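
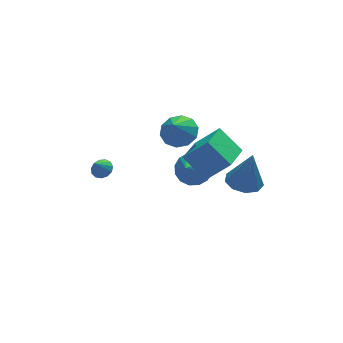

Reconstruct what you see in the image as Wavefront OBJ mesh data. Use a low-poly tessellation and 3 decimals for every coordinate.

v -3.39 0.863 1.458
v -2.902 0.958 1.776
v -3.89 0.537 2.322
v -3.075 1.242 1.783
v -3.348 1.405 1.687
v -3.634 1.397 1.519
v -3.843 1.219 1.331
v -3.908 0.929 1.183
v -3.809 0.617 1.123
v -3.576 0.384 1.169
v -3.285 0.303 1.307
v -3.027 0.4 1.493
v -2.884 0.644 1.668
v 3.477 -0.953 -0.132
v 4.098 -0.158 -0.181
v 3.843 -1.107 1.992
v 3.453 0.053 -0.055
v 2.819 -0.206 0.036
v 2.493 -0.815 0.048
v 2.628 -1.489 -0.024
v 3.16 -1.912 -0.146
v 3.841 -1.887 -0.262
v 4.351 -1.424 -0.316
v 4.453 -0.742 -0.284
v 0.739 1.052 3.02
v 1.397 0.302 2.946
v 0.201 0.468 4.16
v 1.651 0.746 3.294
v 1.557 1.306 3.537
v 1.151 1.77 3.582
v 0.587 1.959 3.413
v 0.082 1.802 3.094
v -0.172 1.359 2.746
v -0.078 0.798 2.503
v 0.328 0.335 2.458
v 0.891 0.146 2.627
v 0.001 -1.468 3.272
v 1.114 -1.94 4.495
v 1.214 0.063 2.759
v 2.327 -0.409 3.982
v 0.813 -2.491 2.138
v 1.926 -2.963 3.361
v 2.026 -0.96 1.625
v 3.139 -1.432 2.848
v 2.08 2.554 -1.682
v 2.855 2.692 -1.017
v 1.3 1.626 -0.578
v 2.517 3.093 -0.92
v 2.062 3.349 -1.026
v 1.611 3.392 -1.309
v 1.287 3.211 -1.691
v 1.175 2.854 -2.07
v 1.305 2.417 -2.346
v 1.644 2.016 -2.444
v 2.099 1.76 -2.337
v 2.549 1.717 -2.055
v 2.874 1.898 -1.673
v 2.986 2.255 -1.293
f 2 1 4
f 2 4 3
f 4 1 5
f 4 5 3
f 5 1 6
f 5 6 3
f 6 1 7
f 6 7 3
f 7 1 8
f 7 8 3
f 8 1 9
f 8 9 3
f 9 1 10
f 9 10 3
f 10 1 11
f 10 11 3
f 11 1 12
f 11 12 3
f 12 1 13
f 12 13 3
f 13 1 2
f 13 2 3
f 15 14 17
f 15 17 16
f 17 14 18
f 17 18 16
f 18 14 19
f 18 19 16
f 19 14 20
f 19 20 16
f 20 14 21
f 20 21 16
f 21 14 22
f 21 22 16
f 22 14 23
f 22 23 16
f 23 14 24
f 23 24 16
f 24 14 15
f 24 15 16
f 26 25 28
f 26 28 27
f 28 25 29
f 28 29 27
f 29 25 30
f 29 30 27
f 30 25 31
f 30 31 27
f 31 25 32
f 31 32 27
f 32 25 33
f 32 33 27
f 33 25 34
f 33 34 27
f 34 25 35
f 34 35 27
f 35 25 36
f 35 36 27
f 36 25 26
f 36 26 27
f 38 40 37
f 41 38 37
f 37 40 39
f 39 41 37
f 38 44 40
f 42 38 41
f 42 44 38
f 40 44 39
f 43 41 39
f 39 44 43
f 43 42 41
f 44 42 43
f 46 45 48
f 46 48 47
f 48 45 49
f 48 49 47
f 49 45 50
f 49 50 47
f 50 45 51
f 50 51 47
f 51 45 52
f 51 52 47
f 52 45 53
f 52 53 47
f 53 45 54
f 53 54 47
f 54 45 55
f 54 55 47
f 55 45 56
f 55 56 47
f 56 45 57
f 56 57 47
f 57 45 58
f 57 58 47
f 58 45 46
f 58 46 47



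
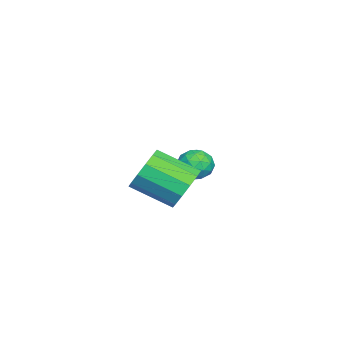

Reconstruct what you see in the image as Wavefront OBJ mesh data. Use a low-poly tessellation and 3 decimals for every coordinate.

v 0.53 3.84 -1.938
v 1.021 3.43 -2.654
v 0.921 1.85 -1.818
v 0.43 2.26 -1.102
v 1.388 3.597 -2.294
v 1.288 2.017 -1.458
v 1.483 3.842 -1.821
v 1.383 2.262 -0.985
v 1.275 4.085 -1.385
v 1.175 2.506 -0.549
v 0.831 4.251 -1.124
v 0.731 2.671 -0.289
v 0.291 4.286 -1.122
v 0.191 2.707 -0.287
v -0.173 4.18 -1.379
v -0.273 2.6 -0.544
v -0.414 3.966 -1.813
v -0.514 2.386 -0.978
v -0.355 3.711 -2.287
v -0.455 2.131 -1.452
v -0.015 3.498 -2.65
v -0.115 1.918 -1.814
v 0.498 3.393 -2.787
v 0.398 1.813 -1.951
v -4.242 3.919 -2.748
v -3.671 3.742 -2.284
v -3.989 2.938 -3.436
v -3.418 2.761 -2.972
v -4.133 2.699 -2.732
v -4.289 3.306 -2.307
v -3.371 3.374 -3.413
v -3.527 3.981 -2.988
v -3.132 3.405 -2.696
v -3.603 2.988 -2.274
v -4.057 3.692 -3.446
v -4.528 3.275 -3.024
v -3.979 3.917 -2.456
v -3.681 2.763 -3.264
v -4.102 2.727 -3.123
v -3.766 2.623 -2.851
v -4.342 3.661 -2.469
v -4.006 3.556 -2.196
v -4.278 2.944 -2.459
v -3.654 3.124 -3.524
v -3.318 3.019 -3.251
v -3.894 4.057 -2.869
v -3.558 3.953 -2.597
v -3.382 3.736 -3.261
v -3.326 3.614 -2.425
v -3.177 3.038 -2.829
v -3.15 3.398 -3.089
v -3.242 3.755 -2.839
v -3.603 3.369 -2.177
v -3.454 2.793 -2.582
v -3.875 2.757 -2.44
v -3.967 3.113 -2.19
v -3.286 3.171 -2.419
v -4.206 3.887 -3.138
v -4.057 3.311 -3.543
v -3.693 3.567 -3.53
v -3.785 3.923 -3.28
v -4.483 3.642 -2.891
v -4.334 3.066 -3.295
v -4.418 2.925 -2.881
v -4.51 3.282 -2.631
v -4.374 3.509 -3.301
f 2 1 5
f 2 5 3
f 3 5 6
f 3 6 4
f 5 1 7
f 5 7 6
f 6 7 8
f 6 8 4
f 7 1 9
f 7 9 8
f 8 9 10
f 8 10 4
f 9 1 11
f 9 11 10
f 10 11 12
f 10 12 4
f 11 1 13
f 11 13 12
f 12 13 14
f 12 14 4
f 13 1 15
f 13 15 14
f 14 15 16
f 14 16 4
f 15 1 17
f 15 17 16
f 16 17 18
f 16 18 4
f 17 1 19
f 17 19 18
f 18 19 20
f 18 20 4
f 19 1 21
f 19 21 20
f 20 21 22
f 20 22 4
f 21 1 23
f 21 23 22
f 22 23 24
f 22 24 4
f 23 1 2
f 23 2 24
f 24 2 3
f 24 3 4
f 25 62 41
f 62 36 65
f 41 65 30
f 62 65 41
f 25 41 37
f 41 30 42
f 37 42 26
f 41 42 37
f 25 37 46
f 37 26 47
f 46 47 32
f 37 47 46
f 25 46 58
f 46 32 61
f 58 61 35
f 46 61 58
f 25 58 62
f 58 35 66
f 62 66 36
f 58 66 62
f 26 42 53
f 42 30 56
f 53 56 34
f 42 56 53
f 30 65 43
f 65 36 64
f 43 64 29
f 65 64 43
f 36 66 63
f 66 35 59
f 63 59 27
f 66 59 63
f 35 61 60
f 61 32 48
f 60 48 31
f 61 48 60
f 32 47 52
f 47 26 49
f 52 49 33
f 47 49 52
f 28 54 40
f 54 34 55
f 40 55 29
f 54 55 40
f 28 40 38
f 40 29 39
f 38 39 27
f 40 39 38
f 28 38 45
f 38 27 44
f 45 44 31
f 38 44 45
f 28 45 50
f 45 31 51
f 50 51 33
f 45 51 50
f 28 50 54
f 50 33 57
f 54 57 34
f 50 57 54
f 29 55 43
f 55 34 56
f 43 56 30
f 55 56 43
f 27 39 63
f 39 29 64
f 63 64 36
f 39 64 63
f 31 44 60
f 44 27 59
f 60 59 35
f 44 59 60
f 33 51 52
f 51 31 48
f 52 48 32
f 51 48 52
f 34 57 53
f 57 33 49
f 53 49 26
f 57 49 53



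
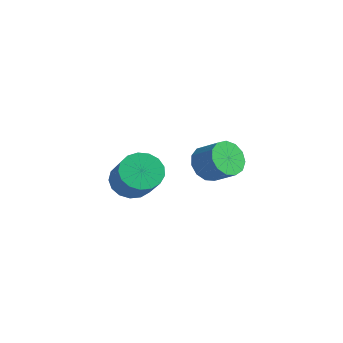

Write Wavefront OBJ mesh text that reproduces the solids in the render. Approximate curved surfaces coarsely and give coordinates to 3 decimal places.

v 2.443 1.245 0.435
v 2.945 1.672 -0.356
v 4.14 1.802 0.473
v 3.637 1.375 1.265
v 2.696 2.108 -0.066
v 3.891 2.238 0.764
v 2.367 2.271 0.384
v 3.562 2.401 1.213
v 2.061 2.108 0.849
v 3.256 2.238 1.679
v 1.877 1.671 1.184
v 3.072 1.801 2.013
v 1.872 1.098 1.28
v 3.067 1.228 2.11
v 2.048 0.573 1.109
v 3.243 0.703 1.938
v 2.35 0.26 0.723
v 3.545 0.39 1.553
v 2.681 0.261 0.247
v 3.875 0.391 1.076
v 2.936 0.574 -0.17
v 4.131 0.704 0.659
v 3.035 1.1 -0.395
v 4.229 1.23 0.434
v 2.298 -3.482 1.297
v 2.985 -2.749 0.991
v 4.349 -3.425 2.438
v 3.662 -4.158 2.743
v 2.717 -2.521 1.35
v 4.081 -3.197 2.797
v 2.353 -2.513 1.697
v 3.717 -3.189 3.144
v 1.977 -2.727 1.952
v 3.341 -3.403 3.399
v 1.674 -3.114 2.057
v 3.038 -3.79 3.503
v 1.514 -3.586 1.987
v 2.878 -4.261 3.434
v 1.534 -4.033 1.76
v 2.898 -4.709 3.207
v 1.728 -4.355 1.426
v 3.093 -5.03 2.873
v 2.054 -4.476 1.063
v 3.418 -5.152 2.51
v 2.435 -4.37 0.753
v 3.799 -5.046 2.2
v 2.785 -4.06 0.568
v 4.149 -4.736 2.014
v 3.023 -3.618 0.549
v 4.387 -4.294 1.996
v 3.095 -3.145 0.702
v 4.459 -3.821 2.149
f 2 1 5
f 2 5 3
f 3 5 6
f 3 6 4
f 5 1 7
f 5 7 6
f 6 7 8
f 6 8 4
f 7 1 9
f 7 9 8
f 8 9 10
f 8 10 4
f 9 1 11
f 9 11 10
f 10 11 12
f 10 12 4
f 11 1 13
f 11 13 12
f 12 13 14
f 12 14 4
f 13 1 15
f 13 15 14
f 14 15 16
f 14 16 4
f 15 1 17
f 15 17 16
f 16 17 18
f 16 18 4
f 17 1 19
f 17 19 18
f 18 19 20
f 18 20 4
f 19 1 21
f 19 21 20
f 20 21 22
f 20 22 4
f 21 1 23
f 21 23 22
f 22 23 24
f 22 24 4
f 23 1 2
f 23 2 24
f 24 2 3
f 24 3 4
f 26 25 29
f 26 29 27
f 27 29 30
f 27 30 28
f 29 25 31
f 29 31 30
f 30 31 32
f 30 32 28
f 31 25 33
f 31 33 32
f 32 33 34
f 32 34 28
f 33 25 35
f 33 35 34
f 34 35 36
f 34 36 28
f 35 25 37
f 35 37 36
f 36 37 38
f 36 38 28
f 37 25 39
f 37 39 38
f 38 39 40
f 38 40 28
f 39 25 41
f 39 41 40
f 40 41 42
f 40 42 28
f 41 25 43
f 41 43 42
f 42 43 44
f 42 44 28
f 43 25 45
f 43 45 44
f 44 45 46
f 44 46 28
f 45 25 47
f 45 47 46
f 46 47 48
f 46 48 28
f 47 25 49
f 47 49 48
f 48 49 50
f 48 50 28
f 49 25 51
f 49 51 50
f 50 51 52
f 50 52 28
f 51 25 26
f 51 26 52
f 52 26 27
f 52 27 28



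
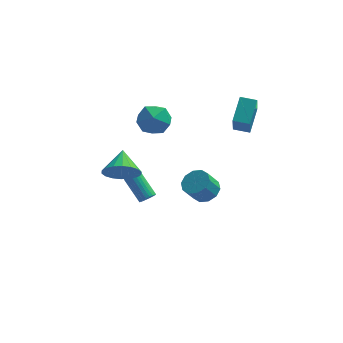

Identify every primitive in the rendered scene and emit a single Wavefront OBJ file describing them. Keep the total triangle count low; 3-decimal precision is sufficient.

v -2.252 4.227 2.859
v -1.383 3.769 2.333
v -3.177 2.691 2.667
v -2.308 2.233 2.141
v -2.243 2.462 3.23
v -1.671 3.412 3.349
v -2.889 3.048 1.651
v -2.317 3.998 1.77
v -1.776 3.04 1.587
v -1.377 2.678 2.563
v -3.183 3.782 2.437
v -2.784 3.42 3.413
v 0.809 -1.858 0.939
v 1.547 -2.064 1.258
v 1.009 -2.469 2.239
v 0.271 -2.262 1.921
v 1.442 -1.582 1.399
v 0.905 -1.987 2.381
v 1.096 -1.206 1.365
v 0.559 -1.61 2.347
v 0.64 -1.078 1.168
v 0.102 -1.483 2.15
v 0.248 -1.248 0.884
v -0.289 -1.653 1.865
v 0.071 -1.651 0.621
v -0.467 -2.056 1.602
v 0.175 -2.133 0.479
v -0.362 -2.538 1.461
v 0.521 -2.51 0.513
v -0.016 -2.914 1.495
v 0.978 -2.637 0.71
v 0.44 -3.042 1.692
v 1.369 -2.467 0.995
v 0.832 -2.872 1.976
v -2.566 2.189 -3.27
v -2.226 2.577 -3.331
v -3.154 3.56 -2.251
v -3.494 3.171 -2.19
v -2.357 2.616 -3.48
v -3.285 3.599 -2.4
v -2.521 2.591 -3.597
v -3.449 3.573 -2.517
v -2.692 2.504 -3.664
v -3.62 3.486 -2.584
v -2.843 2.369 -3.672
v -3.771 3.351 -2.592
v -2.952 2.206 -3.618
v -3.88 3.189 -2.538
v -3.003 2.041 -3.511
v -3.931 3.024 -2.431
v -2.987 1.899 -3.368
v -3.915 2.881 -2.288
v -2.906 1.8 -3.209
v -3.834 2.783 -2.129
v -2.775 1.761 -3.06
v -3.703 2.744 -1.98
v -2.611 1.787 -2.943
v -3.539 2.769 -1.863
v -2.44 1.874 -2.876
v -3.368 2.856 -1.796
v -2.289 2.009 -2.868
v -3.217 2.991 -1.788
v -2.18 2.171 -2.922
v -3.108 3.154 -1.842
v -2.129 2.336 -3.029
v -3.057 3.319 -1.949
v -2.145 2.479 -3.172
v -3.073 3.461 -2.092
v 2.006 1.117 4.24
v 2.327 2.439 5.173
v 2.001 2.167 2.754
v 2.322 3.489 3.687
v 2.918 0.971 4.133
v 3.239 2.293 5.066
v 2.913 2.021 2.647
v 3.234 3.343 3.58
v -3.969 2.158 -1.155
v -3.41 1.726 -0.311
v -4.031 3.582 -0.385
v -3.055 1.898 -0.601
v -2.881 2.122 -1
v -2.922 2.352 -1.43
v -3.17 2.544 -1.805
v -3.577 2.66 -2.052
v -4.061 2.676 -2.121
v -4.528 2.59 -1.999
v -4.883 2.418 -1.709
v -5.057 2.194 -1.31
v -5.016 1.964 -0.88
v -4.768 1.772 -0.505
v -4.361 1.656 -0.258
v -3.876 1.64 -0.189
f 1 12 6
f 1 6 2
f 1 2 8
f 1 8 11
f 1 11 12
f 2 6 10
f 6 12 5
f 12 11 3
f 11 8 7
f 8 2 9
f 4 10 5
f 4 5 3
f 4 3 7
f 4 7 9
f 4 9 10
f 5 10 6
f 3 5 12
f 7 3 11
f 9 7 8
f 10 9 2
f 14 13 17
f 14 17 15
f 15 17 18
f 15 18 16
f 17 13 19
f 17 19 18
f 18 19 20
f 18 20 16
f 19 13 21
f 19 21 20
f 20 21 22
f 20 22 16
f 21 13 23
f 21 23 22
f 22 23 24
f 22 24 16
f 23 13 25
f 23 25 24
f 24 25 26
f 24 26 16
f 25 13 27
f 25 27 26
f 26 27 28
f 26 28 16
f 27 13 29
f 27 29 28
f 28 29 30
f 28 30 16
f 29 13 31
f 29 31 30
f 30 31 32
f 30 32 16
f 31 13 33
f 31 33 32
f 32 33 34
f 32 34 16
f 33 13 14
f 33 14 34
f 34 14 15
f 34 15 16
f 36 35 39
f 36 39 37
f 37 39 40
f 37 40 38
f 39 35 41
f 39 41 40
f 40 41 42
f 40 42 38
f 41 35 43
f 41 43 42
f 42 43 44
f 42 44 38
f 43 35 45
f 43 45 44
f 44 45 46
f 44 46 38
f 45 35 47
f 45 47 46
f 46 47 48
f 46 48 38
f 47 35 49
f 47 49 48
f 48 49 50
f 48 50 38
f 49 35 51
f 49 51 50
f 50 51 52
f 50 52 38
f 51 35 53
f 51 53 52
f 52 53 54
f 52 54 38
f 53 35 55
f 53 55 54
f 54 55 56
f 54 56 38
f 55 35 57
f 55 57 56
f 56 57 58
f 56 58 38
f 57 35 59
f 57 59 58
f 58 59 60
f 58 60 38
f 59 35 61
f 59 61 60
f 60 61 62
f 60 62 38
f 61 35 63
f 61 63 62
f 62 63 64
f 62 64 38
f 63 35 65
f 63 65 64
f 64 65 66
f 64 66 38
f 65 35 67
f 65 67 66
f 66 67 68
f 66 68 38
f 67 35 36
f 67 36 68
f 68 36 37
f 68 37 38
f 70 72 69
f 73 70 69
f 69 72 71
f 71 73 69
f 70 76 72
f 74 70 73
f 74 76 70
f 72 76 71
f 75 73 71
f 71 76 75
f 75 74 73
f 76 74 75
f 78 77 80
f 78 80 79
f 80 77 81
f 80 81 79
f 81 77 82
f 81 82 79
f 82 77 83
f 82 83 79
f 83 77 84
f 83 84 79
f 84 77 85
f 84 85 79
f 85 77 86
f 85 86 79
f 86 77 87
f 86 87 79
f 87 77 88
f 87 88 79
f 88 77 89
f 88 89 79
f 89 77 90
f 89 90 79
f 90 77 91
f 90 91 79
f 91 77 92
f 91 92 79
f 92 77 78
f 92 78 79



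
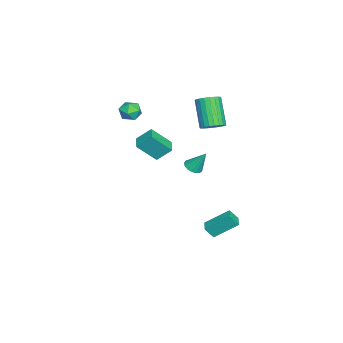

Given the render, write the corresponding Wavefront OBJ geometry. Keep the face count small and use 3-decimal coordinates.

v 2.493 0.383 2.874
v 2.894 -0.666 4.028
v 2.379 1.224 3.679
v 2.78 0.175 4.832
v 3.38 0.605 2.768
v 3.781 -0.444 3.921
v 3.266 1.446 3.572
v 3.667 0.397 4.726
v 0.242 3.228 -4.789
v 0.374 2.73 -4.101
v -0.044 4.633 -3.718
v 0.087 4.135 -3.029
v 1.033 3.405 -4.811
v 1.164 2.907 -4.122
v 0.746 4.81 -3.739
v 0.878 4.312 -3.051
v -0.854 1.811 -0.192
v -0.249 1.831 -0.266
v -0.726 2.589 1.072
v -0.345 2.07 -0.404
v -0.557 2.25 -0.493
v -0.837 2.329 -0.513
v -1.121 2.289 -0.46
v -1.345 2.14 -0.345
v -1.455 1.915 -0.195
v -1.428 1.666 -0.045
v -1.27 1.451 0.072
v -1.016 1.318 0.128
v -0.726 1.297 0.111
v -0.464 1.395 0.025
v -0.292 1.587 -0.112
v -2.547 2.625 2.287
v -1.952 2.822 2.751
v -3.078 2.292 4.418
v -3.673 2.095 3.953
v -2.103 3.086 2.733
v -3.229 2.555 4.4
v -2.322 3.279 2.647
v -3.448 2.749 4.314
v -2.575 3.373 2.506
v -3.701 2.843 4.173
v -2.824 3.353 2.332
v -3.949 2.823 3.998
v -3.03 3.222 2.151
v -4.156 2.692 3.817
v -3.163 3.001 1.99
v -4.289 2.47 3.657
v -3.202 2.722 1.875
v -4.328 2.191 3.541
v -3.142 2.428 1.822
v -4.268 1.898 3.489
v -2.991 2.165 1.84
v -4.117 1.634 3.507
v -2.772 1.971 1.926
v -3.898 1.441 3.593
v -2.519 1.877 2.067
v -3.645 1.347 3.734
v -2.271 1.897 2.242
v -3.396 1.367 3.908
v -2.064 2.028 2.423
v -3.19 1.498 4.089
v -1.931 2.25 2.583
v -3.057 1.719 4.25
v -1.892 2.529 2.699
v -3.018 1.998 4.365
v -3.135 -1.962 3.384
v -2.422 -1.708 3.206
v -2.958 -2.972 2.654
v -2.245 -2.718 2.476
v -2.4 -2.967 3.197
v -2.51 -2.342 3.648
v -2.87 -2.338 2.212
v -2.98 -1.713 2.663
v -2.258 -1.94 2.482
v -1.968 -2.329 3.09
v -3.412 -2.351 2.77
v -3.122 -2.74 3.378
f 2 4 1
f 5 2 1
f 1 4 3
f 3 5 1
f 2 8 4
f 6 2 5
f 6 8 2
f 4 8 3
f 7 5 3
f 3 8 7
f 7 6 5
f 8 6 7
f 10 12 9
f 13 10 9
f 9 12 11
f 11 13 9
f 10 16 12
f 14 10 13
f 14 16 10
f 12 16 11
f 15 13 11
f 11 16 15
f 15 14 13
f 16 14 15
f 18 17 20
f 18 20 19
f 20 17 21
f 20 21 19
f 21 17 22
f 21 22 19
f 22 17 23
f 22 23 19
f 23 17 24
f 23 24 19
f 24 17 25
f 24 25 19
f 25 17 26
f 25 26 19
f 26 17 27
f 26 27 19
f 27 17 28
f 27 28 19
f 28 17 29
f 28 29 19
f 29 17 30
f 29 30 19
f 30 17 31
f 30 31 19
f 31 17 18
f 31 18 19
f 33 32 36
f 33 36 34
f 34 36 37
f 34 37 35
f 36 32 38
f 36 38 37
f 37 38 39
f 37 39 35
f 38 32 40
f 38 40 39
f 39 40 41
f 39 41 35
f 40 32 42
f 40 42 41
f 41 42 43
f 41 43 35
f 42 32 44
f 42 44 43
f 43 44 45
f 43 45 35
f 44 32 46
f 44 46 45
f 45 46 47
f 45 47 35
f 46 32 48
f 46 48 47
f 47 48 49
f 47 49 35
f 48 32 50
f 48 50 49
f 49 50 51
f 49 51 35
f 50 32 52
f 50 52 51
f 51 52 53
f 51 53 35
f 52 32 54
f 52 54 53
f 53 54 55
f 53 55 35
f 54 32 56
f 54 56 55
f 55 56 57
f 55 57 35
f 56 32 58
f 56 58 57
f 57 58 59
f 57 59 35
f 58 32 60
f 58 60 59
f 59 60 61
f 59 61 35
f 60 32 62
f 60 62 61
f 61 62 63
f 61 63 35
f 62 32 64
f 62 64 63
f 63 64 65
f 63 65 35
f 64 32 33
f 64 33 65
f 65 33 34
f 65 34 35
f 66 77 71
f 66 71 67
f 66 67 73
f 66 73 76
f 66 76 77
f 67 71 75
f 71 77 70
f 77 76 68
f 76 73 72
f 73 67 74
f 69 75 70
f 69 70 68
f 69 68 72
f 69 72 74
f 69 74 75
f 70 75 71
f 68 70 77
f 72 68 76
f 74 72 73
f 75 74 67



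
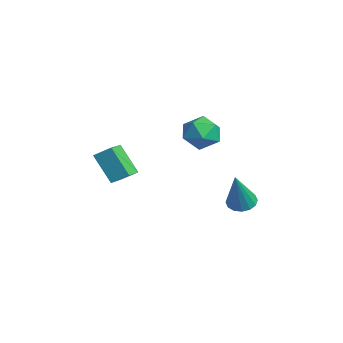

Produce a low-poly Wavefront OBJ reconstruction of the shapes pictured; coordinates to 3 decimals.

v 2.056 0.983 -1.979
v 2.406 0.506 -2.272
v 2.804 0.377 -0.101
v 2.614 0.777 -2.267
v 2.672 1.104 -2.185
v 2.565 1.398 -2.047
v 2.322 1.581 -1.892
v 2.008 1.603 -1.759
v 1.707 1.46 -1.686
v 1.499 1.188 -1.691
v 1.441 0.862 -1.773
v 1.548 0.568 -1.911
v 1.791 0.385 -2.066
v 2.105 0.362 -2.199
v -1.649 -3.438 -1.946
v -2.571 -3.916 -0.651
v -2.399 -2.777 -2.236
v -3.321 -3.256 -0.941
v -1.259 -2.764 -1.419
v -2.181 -3.243 -0.124
v -2.009 -2.104 -1.709
v -2.931 -2.582 -0.414
v -3.506 2.177 -0.399
v -2.815 1.723 0.161
v -3.825 0.777 -1.141
v -3.134 0.323 -0.581
v -3.98 0.65 -0.162
v -3.782 1.516 0.296
v -2.858 0.984 -1.276
v -2.66 1.85 -0.818
v -2.414 0.986 -0.381
v -3.107 0.779 0.307
v -3.533 1.721 -1.287
v -4.226 1.514 -0.599
f 2 1 4
f 2 4 3
f 4 1 5
f 4 5 3
f 5 1 6
f 5 6 3
f 6 1 7
f 6 7 3
f 7 1 8
f 7 8 3
f 8 1 9
f 8 9 3
f 9 1 10
f 9 10 3
f 10 1 11
f 10 11 3
f 11 1 12
f 11 12 3
f 12 1 13
f 12 13 3
f 13 1 14
f 13 14 3
f 14 1 2
f 14 2 3
f 16 18 15
f 19 16 15
f 15 18 17
f 17 19 15
f 16 22 18
f 20 16 19
f 20 22 16
f 18 22 17
f 21 19 17
f 17 22 21
f 21 20 19
f 22 20 21
f 23 34 28
f 23 28 24
f 23 24 30
f 23 30 33
f 23 33 34
f 24 28 32
f 28 34 27
f 34 33 25
f 33 30 29
f 30 24 31
f 26 32 27
f 26 27 25
f 26 25 29
f 26 29 31
f 26 31 32
f 27 32 28
f 25 27 34
f 29 25 33
f 31 29 30
f 32 31 24



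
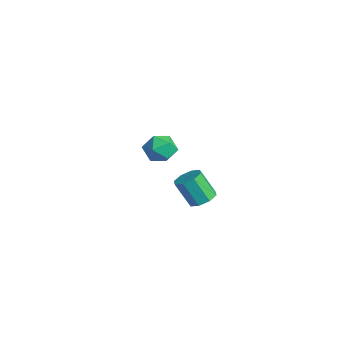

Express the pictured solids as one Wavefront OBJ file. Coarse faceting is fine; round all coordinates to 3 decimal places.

v 1.984 2.863 -1.93
v 2.386 2.505 -1.895
v 1.958 2.118 -0.935
v 1.556 2.477 -0.97
v 2.477 2.863 -1.71
v 2.049 2.477 -0.75
v 2.279 3.221 -1.655
v 1.851 2.835 -0.694
v 1.908 3.37 -1.76
v 1.48 2.984 -0.8
v 1.582 3.222 -1.965
v 1.154 2.835 -1.005
v 1.491 2.863 -2.15
v 1.063 2.477 -1.19
v 1.689 2.505 -2.206
v 1.261 2.119 -1.245
v 2.06 2.356 -2.1
v 1.632 1.97 -1.14
v -3.425 3.507 -2.358
v -2.992 4.001 -2.102
v -2.548 3.019 -2.898
v -2.115 3.513 -2.642
v -2.398 3.034 -2.209
v -2.94 3.336 -1.876
v -2.6 3.684 -3.124
v -3.142 3.986 -2.791
v -2.483 4.11 -2.576
v -2.358 3.709 -2.011
v -3.182 3.311 -2.989
v -3.057 2.91 -2.424
f 2 1 5
f 2 5 3
f 3 5 6
f 3 6 4
f 5 1 7
f 5 7 6
f 6 7 8
f 6 8 4
f 7 1 9
f 7 9 8
f 8 9 10
f 8 10 4
f 9 1 11
f 9 11 10
f 10 11 12
f 10 12 4
f 11 1 13
f 11 13 12
f 12 13 14
f 12 14 4
f 13 1 15
f 13 15 14
f 14 15 16
f 14 16 4
f 15 1 17
f 15 17 16
f 16 17 18
f 16 18 4
f 17 1 2
f 17 2 18
f 18 2 3
f 18 3 4
f 19 30 24
f 19 24 20
f 19 20 26
f 19 26 29
f 19 29 30
f 20 24 28
f 24 30 23
f 30 29 21
f 29 26 25
f 26 20 27
f 22 28 23
f 22 23 21
f 22 21 25
f 22 25 27
f 22 27 28
f 23 28 24
f 21 23 30
f 25 21 29
f 27 25 26
f 28 27 20



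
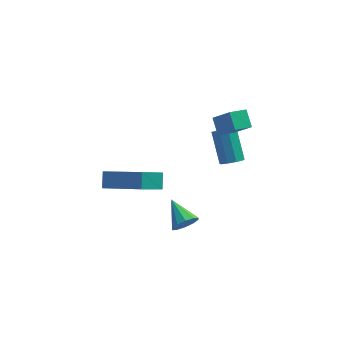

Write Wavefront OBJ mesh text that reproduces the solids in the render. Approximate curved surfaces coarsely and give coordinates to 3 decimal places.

v -4.951 -0.151 -3.278
v -4.93 0.505 -2.648
v -3.991 0.937 -4.442
v -3.969 1.593 -3.811
v -3.111 -0.953 -2.509
v -3.089 -0.297 -1.878
v -2.15 0.135 -3.672
v -2.129 0.791 -3.042
v 1.14 1.588 -3.004
v 1.646 1.419 -2.709
v 1.266 2.603 -1.38
v 0.76 2.772 -1.676
v 1.731 1.736 -2.967
v 1.351 2.919 -1.638
v 1.539 1.983 -3.242
v 1.159 3.167 -1.913
v 1.161 2.046 -3.407
v 0.781 3.23 -2.078
v 0.773 1.895 -3.383
v 0.392 3.079 -2.054
v 0.557 1.6 -3.182
v 0.176 2.784 -1.853
v 0.614 1.299 -2.898
v 0.233 2.483 -1.569
v 0.917 1.134 -2.664
v 0.537 2.318 -1.335
v 1.325 1.181 -2.589
v 0.944 2.365 -1.26
v 0.408 0.106 0.579
v 0.167 0.824 1.185
v 1.182 0.6 0.3
v 0.941 1.319 0.906
v 1.159 -0.499 1.594
v 0.918 0.22 2.2
v 1.933 -0.004 1.315
v 1.692 0.714 1.921
v -1.097 -4.044 -1.844
v -0.729 -4.15 -1.282
v -1.723 -2.896 -1.216
v -0.511 -3.894 -1.534
v -0.517 -3.695 -1.904
v -0.744 -3.629 -2.251
v -1.107 -3.722 -2.442
v -1.466 -3.938 -2.405
v -1.684 -4.194 -2.154
v -1.678 -4.393 -1.783
v -1.45 -4.459 -1.436
v -1.088 -4.366 -1.245
f 2 4 1
f 5 2 1
f 1 4 3
f 3 5 1
f 2 8 4
f 6 2 5
f 6 8 2
f 4 8 3
f 7 5 3
f 3 8 7
f 7 6 5
f 8 6 7
f 10 9 13
f 10 13 11
f 11 13 14
f 11 14 12
f 13 9 15
f 13 15 14
f 14 15 16
f 14 16 12
f 15 9 17
f 15 17 16
f 16 17 18
f 16 18 12
f 17 9 19
f 17 19 18
f 18 19 20
f 18 20 12
f 19 9 21
f 19 21 20
f 20 21 22
f 20 22 12
f 21 9 23
f 21 23 22
f 22 23 24
f 22 24 12
f 23 9 25
f 23 25 24
f 24 25 26
f 24 26 12
f 25 9 27
f 25 27 26
f 26 27 28
f 26 28 12
f 27 9 10
f 27 10 28
f 28 10 11
f 28 11 12
f 30 32 29
f 33 30 29
f 29 32 31
f 31 33 29
f 30 36 32
f 34 30 33
f 34 36 30
f 32 36 31
f 35 33 31
f 31 36 35
f 35 34 33
f 36 34 35
f 38 37 40
f 38 40 39
f 40 37 41
f 40 41 39
f 41 37 42
f 41 42 39
f 42 37 43
f 42 43 39
f 43 37 44
f 43 44 39
f 44 37 45
f 44 45 39
f 45 37 46
f 45 46 39
f 46 37 47
f 46 47 39
f 47 37 48
f 47 48 39
f 48 37 38
f 48 38 39



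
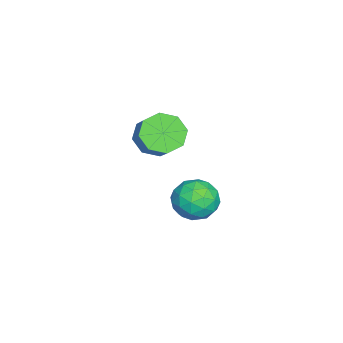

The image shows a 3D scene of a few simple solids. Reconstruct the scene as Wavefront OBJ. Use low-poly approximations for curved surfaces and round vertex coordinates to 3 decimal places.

v -4.411 2.399 -0.954
v -3.632 2.414 -1.69
v -3.388 1.486 0.11
v -2.609 1.501 -0.626
v -2.888 2.406 -0.123
v -3.52 2.97 -0.78
v -3.5 0.93 -0.8
v -4.132 1.494 -1.457
v -3.069 1.506 -1.595
v -2.69 2.418 -1.177
v -4.33 1.482 -0.403
v -3.951 2.394 0.015
v -4.111 2.486 -1.415
v -2.909 1.414 -0.165
v -3.073 1.945 0.132
v -2.615 1.954 -0.301
v -4.046 2.813 -0.881
v -3.587 2.822 -1.313
v -3.15 2.817 -0.392
v -3.433 1.078 -0.267
v -2.974 1.087 -0.699
v -4.405 1.946 -1.279
v -3.947 1.955 -1.712
v -3.87 1.083 -1.188
v -3.322 1.961 -1.792
v -2.721 1.425 -1.167
v -3.245 1.089 -1.269
v -3.616 1.421 -1.656
v -3.1 2.498 -1.546
v -2.499 1.961 -0.921
v -2.663 2.493 -0.625
v -3.034 2.825 -1.011
v -2.769 1.964 -1.49
v -4.521 1.939 -0.659
v -3.92 1.402 -0.034
v -3.986 1.075 -0.569
v -4.357 1.407 -0.955
v -4.299 2.475 -0.413
v -3.698 1.939 0.212
v -3.404 2.479 0.076
v -3.775 2.811 -0.311
v -4.251 1.936 -0.09
v -3.043 0.463 3.164
v -2.468 0.74 2.421
v -1.502 1.234 3.353
v -2.077 0.957 4.096
v -2.945 1.279 2.63
v -1.98 1.773 3.562
v -3.48 1.34 3.153
v -2.514 1.834 4.084
v -3.759 0.887 3.682
v -2.793 1.381 4.613
v -3.618 0.186 3.907
v -2.652 0.68 4.839
v -3.14 -0.353 3.698
v -2.175 0.141 4.63
v -2.606 -0.414 3.176
v -1.64 0.08 4.107
v -2.327 0.039 2.647
v -1.361 0.533 3.578
f 1 38 17
f 38 12 41
f 17 41 6
f 38 41 17
f 1 17 13
f 17 6 18
f 13 18 2
f 17 18 13
f 1 13 22
f 13 2 23
f 22 23 8
f 13 23 22
f 1 22 34
f 22 8 37
f 34 37 11
f 22 37 34
f 1 34 38
f 34 11 42
f 38 42 12
f 34 42 38
f 2 18 29
f 18 6 32
f 29 32 10
f 18 32 29
f 6 41 19
f 41 12 40
f 19 40 5
f 41 40 19
f 12 42 39
f 42 11 35
f 39 35 3
f 42 35 39
f 11 37 36
f 37 8 24
f 36 24 7
f 37 24 36
f 8 23 28
f 23 2 25
f 28 25 9
f 23 25 28
f 4 30 16
f 30 10 31
f 16 31 5
f 30 31 16
f 4 16 14
f 16 5 15
f 14 15 3
f 16 15 14
f 4 14 21
f 14 3 20
f 21 20 7
f 14 20 21
f 4 21 26
f 21 7 27
f 26 27 9
f 21 27 26
f 4 26 30
f 26 9 33
f 30 33 10
f 26 33 30
f 5 31 19
f 31 10 32
f 19 32 6
f 31 32 19
f 3 15 39
f 15 5 40
f 39 40 12
f 15 40 39
f 7 20 36
f 20 3 35
f 36 35 11
f 20 35 36
f 9 27 28
f 27 7 24
f 28 24 8
f 27 24 28
f 10 33 29
f 33 9 25
f 29 25 2
f 33 25 29
f 44 43 47
f 44 47 45
f 45 47 48
f 45 48 46
f 47 43 49
f 47 49 48
f 48 49 50
f 48 50 46
f 49 43 51
f 49 51 50
f 50 51 52
f 50 52 46
f 51 43 53
f 51 53 52
f 52 53 54
f 52 54 46
f 53 43 55
f 53 55 54
f 54 55 56
f 54 56 46
f 55 43 57
f 55 57 56
f 56 57 58
f 56 58 46
f 57 43 59
f 57 59 58
f 58 59 60
f 58 60 46
f 59 43 44
f 59 44 60
f 60 44 45
f 60 45 46



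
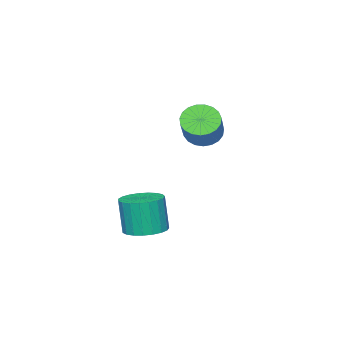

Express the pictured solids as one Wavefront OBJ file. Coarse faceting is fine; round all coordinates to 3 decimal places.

v -1.094 1.205 -2.169
v -0.155 1.005 -2.172
v -0.207 0.735 -0.454
v -1.146 0.935 -0.451
v -0.156 1.399 -2.11
v -0.208 1.129 -0.392
v -0.318 1.76 -2.058
v -0.371 1.49 -0.34
v -0.615 2.025 -2.025
v -0.668 1.755 -0.307
v -0.995 2.148 -2.018
v -1.047 1.878 -0.3
v -1.392 2.108 -2.036
v -1.444 1.838 -0.318
v -1.737 1.912 -2.077
v -1.789 1.642 -0.359
v -1.971 1.594 -2.135
v -2.023 1.323 -0.417
v -2.053 1.208 -2.198
v -2.106 0.938 -0.48
v -1.97 0.822 -2.256
v -2.022 0.552 -0.538
v -1.735 0.503 -2.299
v -1.787 0.232 -0.581
v -1.389 0.304 -2.32
v -1.441 0.034 -0.602
v -0.992 0.262 -2.314
v -1.044 -0.009 -0.596
v -0.613 0.382 -2.284
v -0.665 0.112 -0.566
v -0.317 0.645 -2.233
v -0.369 0.375 -0.515
v -4.124 1.75 2.662
v -3.519 1.202 2.425
v -2.271 2.062 3.62
v -2.876 2.61 3.858
v -3.476 1.464 2.192
v -2.228 2.324 3.387
v -3.546 1.776 2.04
v -2.298 2.636 3.235
v -3.715 2.083 1.996
v -2.467 2.943 3.191
v -3.955 2.332 2.067
v -2.707 3.192 3.262
v -4.224 2.481 2.241
v -2.976 3.341 3.436
v -4.476 2.504 2.488
v -3.228 3.364 3.683
v -4.667 2.396 2.765
v -3.419 3.256 3.96
v -4.764 2.176 3.024
v -3.516 3.036 4.219
v -4.751 1.883 3.221
v -3.503 2.743 4.416
v -4.629 1.567 3.321
v -3.381 2.427 4.516
v -4.419 1.282 3.308
v -3.172 2.142 4.503
v -4.159 1.078 3.182
v -2.911 1.939 4.377
v -3.893 0.991 2.967
v -2.645 1.851 4.162
v -3.666 1.035 2.699
v -2.418 1.895 3.894
f 2 1 5
f 2 5 3
f 3 5 6
f 3 6 4
f 5 1 7
f 5 7 6
f 6 7 8
f 6 8 4
f 7 1 9
f 7 9 8
f 8 9 10
f 8 10 4
f 9 1 11
f 9 11 10
f 10 11 12
f 10 12 4
f 11 1 13
f 11 13 12
f 12 13 14
f 12 14 4
f 13 1 15
f 13 15 14
f 14 15 16
f 14 16 4
f 15 1 17
f 15 17 16
f 16 17 18
f 16 18 4
f 17 1 19
f 17 19 18
f 18 19 20
f 18 20 4
f 19 1 21
f 19 21 20
f 20 21 22
f 20 22 4
f 21 1 23
f 21 23 22
f 22 23 24
f 22 24 4
f 23 1 25
f 23 25 24
f 24 25 26
f 24 26 4
f 25 1 27
f 25 27 26
f 26 27 28
f 26 28 4
f 27 1 29
f 27 29 28
f 28 29 30
f 28 30 4
f 29 1 31
f 29 31 30
f 30 31 32
f 30 32 4
f 31 1 2
f 31 2 32
f 32 2 3
f 32 3 4
f 34 33 37
f 34 37 35
f 35 37 38
f 35 38 36
f 37 33 39
f 37 39 38
f 38 39 40
f 38 40 36
f 39 33 41
f 39 41 40
f 40 41 42
f 40 42 36
f 41 33 43
f 41 43 42
f 42 43 44
f 42 44 36
f 43 33 45
f 43 45 44
f 44 45 46
f 44 46 36
f 45 33 47
f 45 47 46
f 46 47 48
f 46 48 36
f 47 33 49
f 47 49 48
f 48 49 50
f 48 50 36
f 49 33 51
f 49 51 50
f 50 51 52
f 50 52 36
f 51 33 53
f 51 53 52
f 52 53 54
f 52 54 36
f 53 33 55
f 53 55 54
f 54 55 56
f 54 56 36
f 55 33 57
f 55 57 56
f 56 57 58
f 56 58 36
f 57 33 59
f 57 59 58
f 58 59 60
f 58 60 36
f 59 33 61
f 59 61 60
f 60 61 62
f 60 62 36
f 61 33 63
f 61 63 62
f 62 63 64
f 62 64 36
f 63 33 34
f 63 34 64
f 64 34 35
f 64 35 36



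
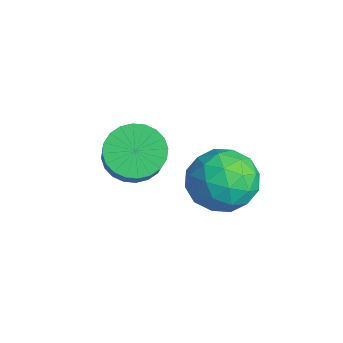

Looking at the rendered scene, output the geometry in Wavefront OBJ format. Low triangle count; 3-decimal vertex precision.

v -2.801 -0.545 -3.31
v -2.361 -0.969 -3.794
v -1.479 -1.24 -2.755
v -1.919 -0.815 -2.27
v -2.237 -0.693 -3.827
v -1.355 -0.964 -2.788
v -2.199 -0.394 -3.782
v -1.316 -0.665 -2.743
v -2.253 -0.119 -3.665
v -1.37 -0.39 -2.625
v -2.39 0.092 -3.493
v -1.507 -0.179 -2.454
v -2.589 0.206 -3.294
v -1.707 -0.065 -2.255
v -2.821 0.206 -3.097
v -1.939 -0.065 -2.058
v -3.05 0.091 -2.932
v -2.168 -0.18 -1.893
v -3.241 -0.12 -2.825
v -2.359 -0.391 -1.786
v -3.365 -0.396 -2.792
v -2.483 -0.667 -1.753
v -3.404 -0.695 -2.837
v -2.521 -0.966 -1.798
v -3.35 -0.97 -2.955
v -2.467 -1.241 -1.915
v -3.213 -1.181 -3.126
v -2.33 -1.452 -2.087
v -3.013 -1.295 -3.325
v -2.131 -1.566 -2.286
v -2.781 -1.295 -3.522
v -1.899 -1.566 -2.483
v -2.552 -1.18 -3.687
v -1.67 -1.451 -2.648
v -0.634 1.131 -1.814
v -0.158 1.604 -2.466
v -0.462 -0.144 -2.614
v 0.014 0.329 -3.266
v 0.389 0.193 -2.419
v 0.283 0.98 -1.925
v -0.903 0.48 -3.155
v -1.009 1.267 -2.661
v -0.324 1.201 -3.295
v 0.475 1.024 -2.84
v -1.095 0.436 -2.24
v -0.296 0.259 -1.785
v -0.411 1.479 -2.07
v -0.209 -0.019 -3.01
v 0.011 -0.099 -2.512
v 0.291 0.179 -2.896
v -0.152 1.113 -1.752
v 0.128 1.391 -2.136
v 0.449 0.561 -2.108
v -0.748 0.069 -2.944
v -0.468 0.347 -3.328
v -0.911 1.281 -2.184
v -0.631 1.559 -2.568
v -1.069 0.899 -2.972
v -0.229 1.521 -2.94
v -0.128 0.771 -3.41
v -0.667 0.86 -3.345
v -0.729 1.323 -3.055
v 0.241 1.416 -2.673
v 0.342 0.667 -3.143
v 0.562 0.587 -2.646
v 0.5 1.05 -2.355
v 0.143 1.18 -3.16
v -0.962 0.793 -1.937
v -0.861 0.044 -2.407
v -1.12 0.41 -2.725
v -1.182 0.873 -2.434
v -0.492 0.689 -1.67
v -0.391 -0.061 -2.14
v 0.109 0.137 -2.025
v 0.047 0.6 -1.735
v -0.763 0.28 -1.92
f 2 1 5
f 2 5 3
f 3 5 6
f 3 6 4
f 5 1 7
f 5 7 6
f 6 7 8
f 6 8 4
f 7 1 9
f 7 9 8
f 8 9 10
f 8 10 4
f 9 1 11
f 9 11 10
f 10 11 12
f 10 12 4
f 11 1 13
f 11 13 12
f 12 13 14
f 12 14 4
f 13 1 15
f 13 15 14
f 14 15 16
f 14 16 4
f 15 1 17
f 15 17 16
f 16 17 18
f 16 18 4
f 17 1 19
f 17 19 18
f 18 19 20
f 18 20 4
f 19 1 21
f 19 21 20
f 20 21 22
f 20 22 4
f 21 1 23
f 21 23 22
f 22 23 24
f 22 24 4
f 23 1 25
f 23 25 24
f 24 25 26
f 24 26 4
f 25 1 27
f 25 27 26
f 26 27 28
f 26 28 4
f 27 1 29
f 27 29 28
f 28 29 30
f 28 30 4
f 29 1 31
f 29 31 30
f 30 31 32
f 30 32 4
f 31 1 33
f 31 33 32
f 32 33 34
f 32 34 4
f 33 1 2
f 33 2 34
f 34 2 3
f 34 3 4
f 35 72 51
f 72 46 75
f 51 75 40
f 72 75 51
f 35 51 47
f 51 40 52
f 47 52 36
f 51 52 47
f 35 47 56
f 47 36 57
f 56 57 42
f 47 57 56
f 35 56 68
f 56 42 71
f 68 71 45
f 56 71 68
f 35 68 72
f 68 45 76
f 72 76 46
f 68 76 72
f 36 52 63
f 52 40 66
f 63 66 44
f 52 66 63
f 40 75 53
f 75 46 74
f 53 74 39
f 75 74 53
f 46 76 73
f 76 45 69
f 73 69 37
f 76 69 73
f 45 71 70
f 71 42 58
f 70 58 41
f 71 58 70
f 42 57 62
f 57 36 59
f 62 59 43
f 57 59 62
f 38 64 50
f 64 44 65
f 50 65 39
f 64 65 50
f 38 50 48
f 50 39 49
f 48 49 37
f 50 49 48
f 38 48 55
f 48 37 54
f 55 54 41
f 48 54 55
f 38 55 60
f 55 41 61
f 60 61 43
f 55 61 60
f 38 60 64
f 60 43 67
f 64 67 44
f 60 67 64
f 39 65 53
f 65 44 66
f 53 66 40
f 65 66 53
f 37 49 73
f 49 39 74
f 73 74 46
f 49 74 73
f 41 54 70
f 54 37 69
f 70 69 45
f 54 69 70
f 43 61 62
f 61 41 58
f 62 58 42
f 61 58 62
f 44 67 63
f 67 43 59
f 63 59 36
f 67 59 63



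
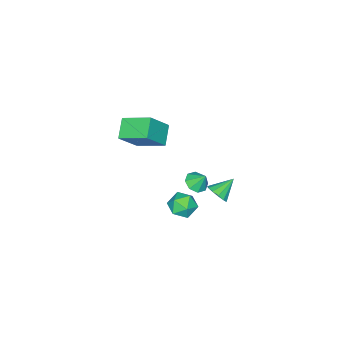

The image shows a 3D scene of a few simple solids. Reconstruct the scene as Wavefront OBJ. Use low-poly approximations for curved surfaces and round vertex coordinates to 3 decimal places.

v -0.555 3.648 1.199
v -0.114 3.673 1.794
v -1.625 3.952 1.981
v -0.12 4.058 1.635
v -0.264 4.314 1.338
v -0.5 4.357 0.998
v -0.753 4.176 0.721
v -0.944 3.827 0.596
v -1.011 3.42 0.663
v -0.933 3.086 0.9
v -0.735 2.931 1.232
v -0.48 3.002 1.554
v -0.248 3.279 1.763
v -2.707 0.432 -1.494
v -2.214 0.932 -1.785
v -2.793 1.048 -0.586
v -2.765 1.057 -1.923
v -3.282 0.816 -1.809
v -3.462 0.35 -1.51
v -3.2 -0.067 -1.202
v -2.648 -0.192 -1.064
v -2.131 0.049 -1.178
v -1.951 0.514 -1.477
v -0.565 1.71 -0.251
v 0.183 2.124 -0.657
v -0.683 0.756 -1.443
v 0.065 1.17 -1.849
v 0.179 0.649 -1.067
v 0.252 1.239 -0.33
v -0.752 1.641 -1.77
v -0.679 2.231 -1.033
v 0.067 2.082 -1.595
v 0.643 1.469 -1.161
v -1.143 1.411 -0.939
v -0.567 0.798 -0.505
v -3.974 -4.913 -0.368
v -2.704 -5.211 1.095
v -4.453 -3.113 0.415
v -3.183 -3.412 1.878
v -2.917 -4.288 -1.158
v -1.647 -4.587 0.305
v -3.396 -2.489 -0.375
v -2.126 -2.787 1.088
f 2 1 4
f 2 4 3
f 4 1 5
f 4 5 3
f 5 1 6
f 5 6 3
f 6 1 7
f 6 7 3
f 7 1 8
f 7 8 3
f 8 1 9
f 8 9 3
f 9 1 10
f 9 10 3
f 10 1 11
f 10 11 3
f 11 1 12
f 11 12 3
f 12 1 13
f 12 13 3
f 13 1 2
f 13 2 3
f 15 14 17
f 15 17 16
f 17 14 18
f 17 18 16
f 18 14 19
f 18 19 16
f 19 14 20
f 19 20 16
f 20 14 21
f 20 21 16
f 21 14 22
f 21 22 16
f 22 14 23
f 22 23 16
f 23 14 15
f 23 15 16
f 24 35 29
f 24 29 25
f 24 25 31
f 24 31 34
f 24 34 35
f 25 29 33
f 29 35 28
f 35 34 26
f 34 31 30
f 31 25 32
f 27 33 28
f 27 28 26
f 27 26 30
f 27 30 32
f 27 32 33
f 28 33 29
f 26 28 35
f 30 26 34
f 32 30 31
f 33 32 25
f 37 39 36
f 40 37 36
f 36 39 38
f 38 40 36
f 37 43 39
f 41 37 40
f 41 43 37
f 39 43 38
f 42 40 38
f 38 43 42
f 42 41 40
f 43 41 42



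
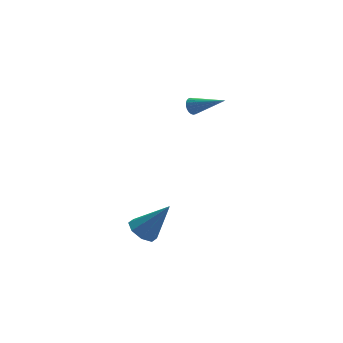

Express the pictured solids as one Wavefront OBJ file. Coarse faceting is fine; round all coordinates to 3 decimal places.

v -2.246 -3.346 -4.582
v -1.587 -3.526 -5.089
v -0.954 -3.414 -2.878
v -1.667 -2.886 -5.002
v -2.086 -2.516 -4.67
v -2.599 -2.632 -4.287
v -2.905 -3.166 -4.076
v -2.824 -3.806 -4.162
v -2.405 -4.176 -4.495
v -1.893 -4.06 -4.878
v 0.551 -0.394 1.995
v 0.692 -0.603 1.563
v 1.989 -1.306 2.905
v 0.797 -0.439 1.562
v 0.865 -0.267 1.627
v 0.884 -0.116 1.748
v 0.853 -0.006 1.906
v 0.777 0.044 2.078
v 0.665 0.028 2.238
v 0.537 -0.053 2.36
v 0.41 -0.186 2.427
v 0.305 -0.35 2.428
v 0.238 -0.521 2.364
v 0.218 -0.673 2.243
v 0.249 -0.782 2.084
v 0.326 -0.833 1.912
v 0.437 -0.816 1.753
v 0.566 -0.736 1.63
f 2 1 4
f 2 4 3
f 4 1 5
f 4 5 3
f 5 1 6
f 5 6 3
f 6 1 7
f 6 7 3
f 7 1 8
f 7 8 3
f 8 1 9
f 8 9 3
f 9 1 10
f 9 10 3
f 10 1 2
f 10 2 3
f 12 11 14
f 12 14 13
f 14 11 15
f 14 15 13
f 15 11 16
f 15 16 13
f 16 11 17
f 16 17 13
f 17 11 18
f 17 18 13
f 18 11 19
f 18 19 13
f 19 11 20
f 19 20 13
f 20 11 21
f 20 21 13
f 21 11 22
f 21 22 13
f 22 11 23
f 22 23 13
f 23 11 24
f 23 24 13
f 24 11 25
f 24 25 13
f 25 11 26
f 25 26 13
f 26 11 27
f 26 27 13
f 27 11 28
f 27 28 13
f 28 11 12
f 28 12 13



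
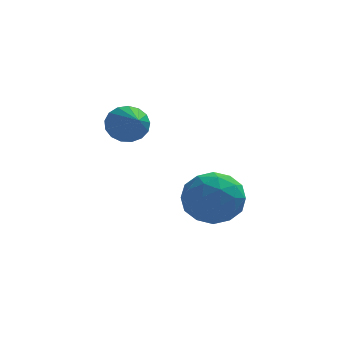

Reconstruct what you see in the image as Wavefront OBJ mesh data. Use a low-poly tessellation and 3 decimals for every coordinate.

v -1.386 2.111 3.153
v -1.007 2.515 3.73
v -0.934 0.549 3.947
v -1.364 2.479 3.863
v -1.726 2.359 3.833
v -2.011 2.182 3.647
v -2.152 1.989 3.348
v -2.118 1.824 3.005
v -1.916 1.725 2.695
v -1.593 1.714 2.49
v -1.222 1.794 2.437
v -0.889 1.947 2.548
v -0.67 2.137 2.797
v -0.615 2.322 3.128
v -0.736 2.458 3.465
v 0.427 2.569 -0.57
v 0.988 3.397 0.126
v 2.132 2.183 -1.486
v 2.693 3.011 -0.79
v 2.288 1.973 -0.295
v 1.234 2.211 0.271
v 1.886 3.369 -1.631
v 0.832 3.607 -1.065
v 1.89 3.892 -0.529
v 2.139 3.029 0.297
v 0.981 2.551 -1.657
v 1.23 1.688 -0.831
v 0.558 3.017 -0.142
v 2.562 2.563 -1.218
v 2.324 1.953 -0.928
v 2.654 2.44 -0.518
v 0.702 2.32 -0.057
v 1.032 2.807 0.353
v 1.796 1.97 0.105
v 2.088 2.773 -1.713
v 2.418 3.26 -1.303
v 0.466 3.14 -0.842
v 0.796 3.627 -0.432
v 1.324 3.61 -1.465
v 1.418 3.794 -0.117
v 2.42 3.568 -0.656
v 1.946 3.778 -1.15
v 1.326 3.918 -0.818
v 1.564 3.287 0.368
v 2.566 3.061 -0.17
v 2.328 2.45 0.12
v 1.709 2.59 0.453
v 2.094 3.578 -0.017
v 0.554 2.519 -1.19
v 1.556 2.293 -1.728
v 1.411 2.99 -1.813
v 0.792 3.13 -1.48
v 0.7 2.012 -0.704
v 1.702 1.786 -1.243
v 1.794 1.662 -0.542
v 1.174 1.802 -0.21
v 1.026 2.002 -1.343
f 2 1 4
f 2 4 3
f 4 1 5
f 4 5 3
f 5 1 6
f 5 6 3
f 6 1 7
f 6 7 3
f 7 1 8
f 7 8 3
f 8 1 9
f 8 9 3
f 9 1 10
f 9 10 3
f 10 1 11
f 10 11 3
f 11 1 12
f 11 12 3
f 12 1 13
f 12 13 3
f 13 1 14
f 13 14 3
f 14 1 15
f 14 15 3
f 15 1 2
f 15 2 3
f 16 53 32
f 53 27 56
f 32 56 21
f 53 56 32
f 16 32 28
f 32 21 33
f 28 33 17
f 32 33 28
f 16 28 37
f 28 17 38
f 37 38 23
f 28 38 37
f 16 37 49
f 37 23 52
f 49 52 26
f 37 52 49
f 16 49 53
f 49 26 57
f 53 57 27
f 49 57 53
f 17 33 44
f 33 21 47
f 44 47 25
f 33 47 44
f 21 56 34
f 56 27 55
f 34 55 20
f 56 55 34
f 27 57 54
f 57 26 50
f 54 50 18
f 57 50 54
f 26 52 51
f 52 23 39
f 51 39 22
f 52 39 51
f 23 38 43
f 38 17 40
f 43 40 24
f 38 40 43
f 19 45 31
f 45 25 46
f 31 46 20
f 45 46 31
f 19 31 29
f 31 20 30
f 29 30 18
f 31 30 29
f 19 29 36
f 29 18 35
f 36 35 22
f 29 35 36
f 19 36 41
f 36 22 42
f 41 42 24
f 36 42 41
f 19 41 45
f 41 24 48
f 45 48 25
f 41 48 45
f 20 46 34
f 46 25 47
f 34 47 21
f 46 47 34
f 18 30 54
f 30 20 55
f 54 55 27
f 30 55 54
f 22 35 51
f 35 18 50
f 51 50 26
f 35 50 51
f 24 42 43
f 42 22 39
f 43 39 23
f 42 39 43
f 25 48 44
f 48 24 40
f 44 40 17
f 48 40 44



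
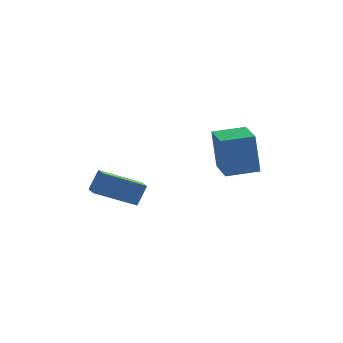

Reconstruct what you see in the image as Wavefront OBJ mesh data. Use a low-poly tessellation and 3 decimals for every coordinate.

v 1.313 1.232 -1.276
v 1.093 1.439 0.428
v 0.878 2.608 -1.499
v 0.658 2.815 0.205
v 2.562 1.645 -1.165
v 2.342 1.852 0.539
v 2.127 3.021 -1.388
v 1.907 3.228 0.316
v -1.751 -0.212 -2.179
v -3.29 -0.542 -1.437
v -2.039 0.557 -2.435
v -3.578 0.227 -1.692
v -1.442 0.173 -1.368
v -2.981 -0.157 -0.625
v -1.73 0.942 -1.623
v -3.269 0.612 -0.881
f 2 4 1
f 5 2 1
f 1 4 3
f 3 5 1
f 2 8 4
f 6 2 5
f 6 8 2
f 4 8 3
f 7 5 3
f 3 8 7
f 7 6 5
f 8 6 7
f 10 12 9
f 13 10 9
f 9 12 11
f 11 13 9
f 10 16 12
f 14 10 13
f 14 16 10
f 12 16 11
f 15 13 11
f 11 16 15
f 15 14 13
f 16 14 15



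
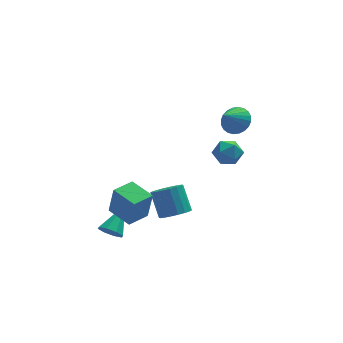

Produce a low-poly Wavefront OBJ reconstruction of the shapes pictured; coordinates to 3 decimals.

v 2.637 0.699 2.155
v 3.318 0.19 2.381
v 1.803 0.041 3.185
v 3.364 0.459 2.589
v 3.298 0.764 2.731
v 3.132 1.06 2.786
v 2.891 1.301 2.744
v 2.611 1.45 2.613
v 2.335 1.484 2.412
v 2.105 1.4 2.171
v 1.956 1.208 1.928
v 1.91 0.939 1.72
v 1.976 0.633 1.578
v 2.142 0.338 1.523
v 2.383 0.097 1.565
v 2.663 -0.052 1.697
v 2.939 -0.087 1.898
v 3.169 -0.002 2.138
v -4.33 -1.585 -4.012
v -4.102 -1.259 -4.624
v -3.37 -0.335 -2.988
v -4.583 -1.046 -4.434
v -4.915 -1.149 -3.997
v -4.904 -1.508 -3.569
v -4.557 -1.912 -3.4
v -4.077 -2.125 -3.591
v -3.745 -2.022 -4.028
v -3.755 -1.663 -4.456
v 2.655 4.53 -2.81
v 3.4 4.181 -3.232
v 2.34 3.179 -2.248
v 3.085 2.83 -2.67
v 3.187 3.417 -1.962
v 3.382 4.252 -2.31
v 2.358 3.108 -3.17
v 2.553 3.943 -3.518
v 3.217 3.301 -3.455
v 3.729 3.492 -2.709
v 2.011 3.868 -2.771
v 2.523 4.059 -2.025
v -0.886 -1.289 -3.289
v -0.049 -1.02 -3.306
v -0.336 -0.043 -2.008
v -1.174 -0.311 -1.991
v -0.227 -0.762 -3.54
v -0.515 0.215 -2.242
v -0.537 -0.608 -3.724
v -0.824 0.369 -2.426
v -0.916 -0.589 -3.822
v -1.203 0.388 -2.524
v -1.288 -0.708 -3.815
v -1.576 0.269 -2.516
v -1.582 -0.943 -3.703
v -1.869 0.034 -2.405
v -1.737 -1.246 -3.51
v -2.024 -0.268 -2.211
v -1.724 -1.557 -3.272
v -2.011 -0.58 -1.974
v -1.545 -1.815 -3.038
v -1.833 -0.838 -1.74
v -1.236 -1.969 -2.854
v -1.523 -0.992 -1.556
v -0.857 -1.988 -2.756
v -1.144 -1.011 -1.458
v -0.484 -1.869 -2.764
v -0.772 -0.892 -1.465
v -0.191 -1.634 -2.875
v -0.478 -0.657 -1.577
v -0.036 -1.332 -3.069
v -0.323 -0.354 -1.77
v -4.54 -2.799 -1.195
v -4.297 -2.942 0.471
v -3.483 -2.049 -1.285
v -3.24 -2.191 0.381
v -3.7 -4.009 -1.421
v -3.457 -4.151 0.245
v -2.643 -3.258 -1.511
v -2.4 -3.401 0.155
f 2 1 4
f 2 4 3
f 4 1 5
f 4 5 3
f 5 1 6
f 5 6 3
f 6 1 7
f 6 7 3
f 7 1 8
f 7 8 3
f 8 1 9
f 8 9 3
f 9 1 10
f 9 10 3
f 10 1 11
f 10 11 3
f 11 1 12
f 11 12 3
f 12 1 13
f 12 13 3
f 13 1 14
f 13 14 3
f 14 1 15
f 14 15 3
f 15 1 16
f 15 16 3
f 16 1 17
f 16 17 3
f 17 1 18
f 17 18 3
f 18 1 2
f 18 2 3
f 20 19 22
f 20 22 21
f 22 19 23
f 22 23 21
f 23 19 24
f 23 24 21
f 24 19 25
f 24 25 21
f 25 19 26
f 25 26 21
f 26 19 27
f 26 27 21
f 27 19 28
f 27 28 21
f 28 19 20
f 28 20 21
f 29 40 34
f 29 34 30
f 29 30 36
f 29 36 39
f 29 39 40
f 30 34 38
f 34 40 33
f 40 39 31
f 39 36 35
f 36 30 37
f 32 38 33
f 32 33 31
f 32 31 35
f 32 35 37
f 32 37 38
f 33 38 34
f 31 33 40
f 35 31 39
f 37 35 36
f 38 37 30
f 42 41 45
f 42 45 43
f 43 45 46
f 43 46 44
f 45 41 47
f 45 47 46
f 46 47 48
f 46 48 44
f 47 41 49
f 47 49 48
f 48 49 50
f 48 50 44
f 49 41 51
f 49 51 50
f 50 51 52
f 50 52 44
f 51 41 53
f 51 53 52
f 52 53 54
f 52 54 44
f 53 41 55
f 53 55 54
f 54 55 56
f 54 56 44
f 55 41 57
f 55 57 56
f 56 57 58
f 56 58 44
f 57 41 59
f 57 59 58
f 58 59 60
f 58 60 44
f 59 41 61
f 59 61 60
f 60 61 62
f 60 62 44
f 61 41 63
f 61 63 62
f 62 63 64
f 62 64 44
f 63 41 65
f 63 65 64
f 64 65 66
f 64 66 44
f 65 41 67
f 65 67 66
f 66 67 68
f 66 68 44
f 67 41 69
f 67 69 68
f 68 69 70
f 68 70 44
f 69 41 42
f 69 42 70
f 70 42 43
f 70 43 44
f 72 74 71
f 75 72 71
f 71 74 73
f 73 75 71
f 72 78 74
f 76 72 75
f 76 78 72
f 74 78 73
f 77 75 73
f 73 78 77
f 77 76 75
f 78 76 77



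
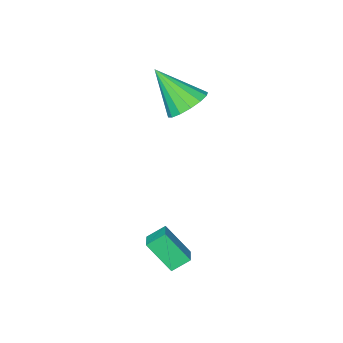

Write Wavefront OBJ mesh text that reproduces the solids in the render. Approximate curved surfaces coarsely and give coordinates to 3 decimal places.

v 2.601 1.978 -2.194
v 1.955 2.284 -1.699
v 2.113 2.846 -3.368
v 1.466 3.152 -2.873
v 3.114 2.628 -1.927
v 2.467 2.934 -1.432
v 2.625 3.496 -3.101
v 1.979 3.802 -2.606
v -1.803 -1.153 1.266
v -0.881 -0.961 1.084
v -1.217 -2.487 2.834
v -1.018 -0.624 1.423
v -1.365 -0.429 1.719
v -1.83 -0.427 1.894
v -2.288 -0.62 1.901
v -2.616 -0.956 1.738
v -2.726 -1.345 1.449
v -2.589 -1.682 1.11
v -2.242 -1.877 0.814
v -1.777 -1.879 0.639
v -1.319 -1.686 0.632
v -0.991 -1.35 0.795
f 2 4 1
f 5 2 1
f 1 4 3
f 3 5 1
f 2 8 4
f 6 2 5
f 6 8 2
f 4 8 3
f 7 5 3
f 3 8 7
f 7 6 5
f 8 6 7
f 10 9 12
f 10 12 11
f 12 9 13
f 12 13 11
f 13 9 14
f 13 14 11
f 14 9 15
f 14 15 11
f 15 9 16
f 15 16 11
f 16 9 17
f 16 17 11
f 17 9 18
f 17 18 11
f 18 9 19
f 18 19 11
f 19 9 20
f 19 20 11
f 20 9 21
f 20 21 11
f 21 9 22
f 21 22 11
f 22 9 10
f 22 10 11



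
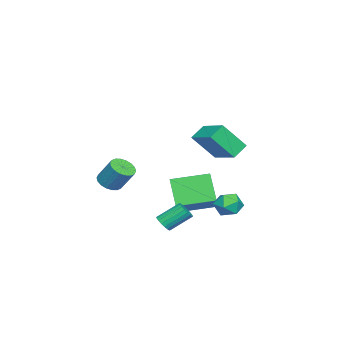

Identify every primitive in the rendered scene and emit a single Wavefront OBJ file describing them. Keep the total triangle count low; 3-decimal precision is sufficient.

v -3.387 -0.356 -1.725
v -1.946 0.003 -0.726
v -4.115 1.558 -1.362
v -2.674 1.917 -0.363
v -2.506 0.263 -3.217
v -1.065 0.622 -2.218
v -3.234 2.177 -2.854
v -1.793 2.536 -1.855
v 1.535 2.243 3.517
v 0.817 2.634 4.093
v 0.983 3.268 2.132
v 0.265 3.659 2.707
v 2.655 3.541 4.033
v 1.937 3.932 4.608
v 2.103 4.566 2.647
v 1.385 4.957 3.223
v -0.669 -2.776 -0.758
v -0.337 -3.341 -0.437
v -0.079 -2.509 0.76
v -0.411 -1.944 0.438
v -0.093 -3.193 -0.592
v 0.165 -2.361 0.604
v 0.036 -2.963 -0.781
v 0.294 -2.131 0.416
v 0.026 -2.695 -0.965
v 0.285 -1.863 0.232
v -0.121 -2.443 -1.108
v 0.137 -1.611 0.089
v -0.377 -2.258 -1.182
v -0.119 -1.426 0.015
v -0.691 -2.175 -1.172
v -0.433 -1.343 0.025
v -1.001 -2.211 -1.08
v -0.743 -1.379 0.117
v -1.245 -2.359 -0.924
v -0.987 -1.527 0.272
v -1.374 -2.589 -0.736
v -1.116 -1.757 0.461
v -1.365 -2.857 -0.552
v -1.106 -2.025 0.645
v -1.217 -3.109 -0.409
v -0.959 -2.277 0.788
v -0.961 -3.294 -0.335
v -0.703 -2.462 0.862
v -0.647 -3.377 -0.345
v -0.389 -2.545 0.852
v 2.485 1.126 -2.016
v 2.88 1.026 -1.678
v 2.391 2.033 -0.806
v 1.995 2.134 -1.144
v 2.972 1.192 -1.818
v 2.482 2.199 -0.946
v 2.967 1.345 -1.998
v 2.478 2.352 -1.125
v 2.867 1.454 -2.181
v 2.377 2.462 -1.308
v 2.691 1.499 -2.331
v 2.201 2.507 -1.459
v 2.474 1.47 -2.419
v 1.984 2.478 -1.547
v 2.259 1.373 -2.428
v 1.77 2.38 -1.555
v 2.089 1.227 -2.354
v 1.6 2.234 -1.482
v 1.998 1.061 -2.214
v 1.508 2.068 -1.342
v 2.002 0.908 -2.035
v 1.513 1.915 -1.162
v 2.103 0.798 -1.852
v 1.613 1.806 -0.979
v 2.279 0.753 -1.701
v 1.789 1.761 -0.829
v 2.496 0.782 -1.613
v 2.006 1.79 -0.741
v 2.71 0.88 -1.605
v 2.221 1.887 -0.732
v 0.094 3.937 -1.068
v 0.461 4.197 -0.382
v 1.279 3.663 -1.598
v 1.646 3.923 -0.912
v 1.206 3.231 -0.904
v 0.473 3.401 -0.577
v 1.267 4.459 -1.403
v 0.534 4.629 -1.076
v 1.185 4.52 -0.59
v 1.148 3.761 -0.281
v 0.592 4.099 -1.699
v 0.555 3.34 -1.39
f 2 4 1
f 5 2 1
f 1 4 3
f 3 5 1
f 2 8 4
f 6 2 5
f 6 8 2
f 4 8 3
f 7 5 3
f 3 8 7
f 7 6 5
f 8 6 7
f 10 12 9
f 13 10 9
f 9 12 11
f 11 13 9
f 10 16 12
f 14 10 13
f 14 16 10
f 12 16 11
f 15 13 11
f 11 16 15
f 15 14 13
f 16 14 15
f 18 17 21
f 18 21 19
f 19 21 22
f 19 22 20
f 21 17 23
f 21 23 22
f 22 23 24
f 22 24 20
f 23 17 25
f 23 25 24
f 24 25 26
f 24 26 20
f 25 17 27
f 25 27 26
f 26 27 28
f 26 28 20
f 27 17 29
f 27 29 28
f 28 29 30
f 28 30 20
f 29 17 31
f 29 31 30
f 30 31 32
f 30 32 20
f 31 17 33
f 31 33 32
f 32 33 34
f 32 34 20
f 33 17 35
f 33 35 34
f 34 35 36
f 34 36 20
f 35 17 37
f 35 37 36
f 36 37 38
f 36 38 20
f 37 17 39
f 37 39 38
f 38 39 40
f 38 40 20
f 39 17 41
f 39 41 40
f 40 41 42
f 40 42 20
f 41 17 43
f 41 43 42
f 42 43 44
f 42 44 20
f 43 17 45
f 43 45 44
f 44 45 46
f 44 46 20
f 45 17 18
f 45 18 46
f 46 18 19
f 46 19 20
f 48 47 51
f 48 51 49
f 49 51 52
f 49 52 50
f 51 47 53
f 51 53 52
f 52 53 54
f 52 54 50
f 53 47 55
f 53 55 54
f 54 55 56
f 54 56 50
f 55 47 57
f 55 57 56
f 56 57 58
f 56 58 50
f 57 47 59
f 57 59 58
f 58 59 60
f 58 60 50
f 59 47 61
f 59 61 60
f 60 61 62
f 60 62 50
f 61 47 63
f 61 63 62
f 62 63 64
f 62 64 50
f 63 47 65
f 63 65 64
f 64 65 66
f 64 66 50
f 65 47 67
f 65 67 66
f 66 67 68
f 66 68 50
f 67 47 69
f 67 69 68
f 68 69 70
f 68 70 50
f 69 47 71
f 69 71 70
f 70 71 72
f 70 72 50
f 71 47 73
f 71 73 72
f 72 73 74
f 72 74 50
f 73 47 75
f 73 75 74
f 74 75 76
f 74 76 50
f 75 47 48
f 75 48 76
f 76 48 49
f 76 49 50
f 77 88 82
f 77 82 78
f 77 78 84
f 77 84 87
f 77 87 88
f 78 82 86
f 82 88 81
f 88 87 79
f 87 84 83
f 84 78 85
f 80 86 81
f 80 81 79
f 80 79 83
f 80 83 85
f 80 85 86
f 81 86 82
f 79 81 88
f 83 79 87
f 85 83 84
f 86 85 78



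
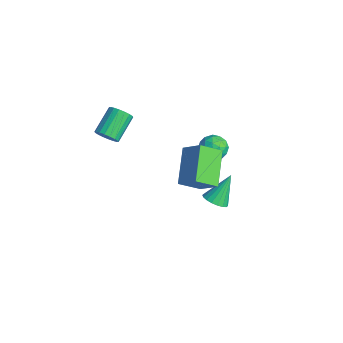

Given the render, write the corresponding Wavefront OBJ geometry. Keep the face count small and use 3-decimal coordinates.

v -0.395 -3.151 3.251
v 0.086 -3.171 3.688
v -0.644 -2.049 4.545
v -1.125 -2.029 4.109
v 0.177 -2.97 3.501
v -0.553 -1.847 4.358
v 0.155 -2.804 3.265
v -0.576 -1.682 4.122
v 0.023 -2.707 3.026
v -0.707 -1.585 3.884
v -0.191 -2.698 2.832
v -0.921 -1.576 3.689
v -0.446 -2.779 2.721
v -1.176 -1.657 3.578
v -0.69 -2.933 2.715
v -1.42 -1.811 3.572
v -0.876 -3.131 2.815
v -1.606 -2.009 3.672
v -0.967 -3.333 3.002
v -1.697 -2.21 3.859
v -0.944 -3.498 3.238
v -1.675 -2.376 4.095
v -0.813 -3.595 3.476
v -1.543 -2.473 4.334
v -0.599 -3.604 3.671
v -1.329 -2.482 4.528
v -0.344 -3.523 3.782
v -1.074 -2.401 4.639
v -0.1 -3.369 3.788
v -0.83 -2.247 4.645
v -0.843 3.236 0.193
v -0.32 3.5 -0.382
v -1.04 2.12 -0.498
v -0.517 2.384 -1.073
v -0.239 2.176 -0.33
v -0.117 2.865 0.097
v -1.243 2.755 -0.977
v -1.121 3.444 -0.55
v -0.567 3.202 -1.105
v 0.053 2.844 -0.705
v -1.413 2.776 -0.175
v -0.793 2.418 0.225
v -0.564 3.466 -0.034
v -0.796 2.154 -0.846
v -0.632 2.032 -0.41
v -0.325 2.187 -0.747
v -0.445 3.093 0.248
v -0.138 3.248 -0.09
v -0.09 2.47 -0.059
v -1.222 2.372 -0.79
v -0.915 2.527 -1.128
v -1.035 3.433 -0.133
v -0.728 3.588 -0.47
v -1.27 3.15 -0.821
v -0.402 3.446 -0.796
v -0.518 2.79 -1.203
v -0.944 3.008 -1.147
v -0.873 3.413 -0.896
v -0.038 3.236 -0.561
v -0.154 2.58 -0.968
v 0.01 2.458 -0.531
v 0.082 2.863 -0.28
v -0.183 3.061 -0.986
v -1.206 3.04 0.088
v -1.322 2.384 -0.319
v -1.442 2.757 -0.6
v -1.37 3.162 -0.349
v -0.842 2.83 0.323
v -0.958 2.174 -0.084
v -0.487 2.207 0.016
v -0.416 2.612 0.267
v -1.177 2.559 0.106
v 0.846 1.546 1.009
v 0.687 0.418 1.788
v 1.819 2.013 1.884
v 1.66 0.885 2.663
v 2.34 0.555 -0.123
v 2.181 -0.573 0.656
v 3.313 1.022 0.752
v 3.154 -0.106 1.531
v 0.894 2.14 -3.157
v 1.606 2.202 -3.068
v 0.626 3.16 -1.723
v 1.536 2.45 -3.258
v 1.339 2.637 -3.428
v 1.054 2.725 -3.544
v 0.737 2.698 -3.584
v 0.451 2.56 -3.539
v 0.253 2.338 -3.418
v 0.182 2.078 -3.246
v 0.252 1.829 -3.056
v 0.45 1.642 -2.886
v 0.735 1.554 -2.77
v 1.052 1.582 -2.73
v 1.337 1.72 -2.775
v 1.535 1.941 -2.895
f 2 1 5
f 2 5 3
f 3 5 6
f 3 6 4
f 5 1 7
f 5 7 6
f 6 7 8
f 6 8 4
f 7 1 9
f 7 9 8
f 8 9 10
f 8 10 4
f 9 1 11
f 9 11 10
f 10 11 12
f 10 12 4
f 11 1 13
f 11 13 12
f 12 13 14
f 12 14 4
f 13 1 15
f 13 15 14
f 14 15 16
f 14 16 4
f 15 1 17
f 15 17 16
f 16 17 18
f 16 18 4
f 17 1 19
f 17 19 18
f 18 19 20
f 18 20 4
f 19 1 21
f 19 21 20
f 20 21 22
f 20 22 4
f 21 1 23
f 21 23 22
f 22 23 24
f 22 24 4
f 23 1 25
f 23 25 24
f 24 25 26
f 24 26 4
f 25 1 27
f 25 27 26
f 26 27 28
f 26 28 4
f 27 1 29
f 27 29 28
f 28 29 30
f 28 30 4
f 29 1 2
f 29 2 30
f 30 2 3
f 30 3 4
f 31 68 47
f 68 42 71
f 47 71 36
f 68 71 47
f 31 47 43
f 47 36 48
f 43 48 32
f 47 48 43
f 31 43 52
f 43 32 53
f 52 53 38
f 43 53 52
f 31 52 64
f 52 38 67
f 64 67 41
f 52 67 64
f 31 64 68
f 64 41 72
f 68 72 42
f 64 72 68
f 32 48 59
f 48 36 62
f 59 62 40
f 48 62 59
f 36 71 49
f 71 42 70
f 49 70 35
f 71 70 49
f 42 72 69
f 72 41 65
f 69 65 33
f 72 65 69
f 41 67 66
f 67 38 54
f 66 54 37
f 67 54 66
f 38 53 58
f 53 32 55
f 58 55 39
f 53 55 58
f 34 60 46
f 60 40 61
f 46 61 35
f 60 61 46
f 34 46 44
f 46 35 45
f 44 45 33
f 46 45 44
f 34 44 51
f 44 33 50
f 51 50 37
f 44 50 51
f 34 51 56
f 51 37 57
f 56 57 39
f 51 57 56
f 34 56 60
f 56 39 63
f 60 63 40
f 56 63 60
f 35 61 49
f 61 40 62
f 49 62 36
f 61 62 49
f 33 45 69
f 45 35 70
f 69 70 42
f 45 70 69
f 37 50 66
f 50 33 65
f 66 65 41
f 50 65 66
f 39 57 58
f 57 37 54
f 58 54 38
f 57 54 58
f 40 63 59
f 63 39 55
f 59 55 32
f 63 55 59
f 74 76 73
f 77 74 73
f 73 76 75
f 75 77 73
f 74 80 76
f 78 74 77
f 78 80 74
f 76 80 75
f 79 77 75
f 75 80 79
f 79 78 77
f 80 78 79
f 82 81 84
f 82 84 83
f 84 81 85
f 84 85 83
f 85 81 86
f 85 86 83
f 86 81 87
f 86 87 83
f 87 81 88
f 87 88 83
f 88 81 89
f 88 89 83
f 89 81 90
f 89 90 83
f 90 81 91
f 90 91 83
f 91 81 92
f 91 92 83
f 92 81 93
f 92 93 83
f 93 81 94
f 93 94 83
f 94 81 95
f 94 95 83
f 95 81 96
f 95 96 83
f 96 81 82
f 96 82 83



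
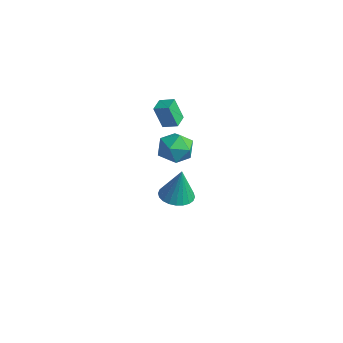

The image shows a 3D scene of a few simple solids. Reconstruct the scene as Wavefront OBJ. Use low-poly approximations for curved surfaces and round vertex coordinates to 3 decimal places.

v -2.761 -0.06 2.375
v -3.145 -0.38 3.789
v -2.016 0.386 2.678
v -2.399 0.066 4.092
v -2.261 -0.866 2.328
v -2.644 -1.186 3.742
v -1.515 -0.42 2.631
v -1.899 -0.74 4.045
v -2.749 0.49 -4.443
v -2.08 1.273 -4.591
v -2.491 0.67 -2.317
v -2.431 1.473 -4.565
v -2.832 1.524 -4.521
v -3.219 1.418 -4.465
v -3.535 1.17 -4.405
v -3.731 0.819 -4.352
v -3.778 0.418 -4.312
v -3.668 0.028 -4.293
v -3.418 -0.292 -4.296
v -3.067 -0.493 -4.322
v -2.667 -0.544 -4.366
v -2.279 -0.437 -4.422
v -1.963 -0.19 -4.482
v -1.767 0.162 -4.535
v -1.72 0.563 -4.574
v -1.83 0.953 -4.594
v 0.251 -2.054 3.873
v 1.23 -1.64 3.67
v 0.75 -3.58 3.17
v 1.729 -3.166 2.967
v 1.422 -3.353 3.988
v 1.114 -2.41 4.423
v 0.866 -2.81 2.417
v 0.558 -1.867 2.852
v 1.611 -2.107 2.77
v 1.954 -2.443 3.741
v 0.026 -2.777 3.099
v 0.369 -3.113 4.07
f 2 4 1
f 5 2 1
f 1 4 3
f 3 5 1
f 2 8 4
f 6 2 5
f 6 8 2
f 4 8 3
f 7 5 3
f 3 8 7
f 7 6 5
f 8 6 7
f 10 9 12
f 10 12 11
f 12 9 13
f 12 13 11
f 13 9 14
f 13 14 11
f 14 9 15
f 14 15 11
f 15 9 16
f 15 16 11
f 16 9 17
f 16 17 11
f 17 9 18
f 17 18 11
f 18 9 19
f 18 19 11
f 19 9 20
f 19 20 11
f 20 9 21
f 20 21 11
f 21 9 22
f 21 22 11
f 22 9 23
f 22 23 11
f 23 9 24
f 23 24 11
f 24 9 25
f 24 25 11
f 25 9 26
f 25 26 11
f 26 9 10
f 26 10 11
f 27 38 32
f 27 32 28
f 27 28 34
f 27 34 37
f 27 37 38
f 28 32 36
f 32 38 31
f 38 37 29
f 37 34 33
f 34 28 35
f 30 36 31
f 30 31 29
f 30 29 33
f 30 33 35
f 30 35 36
f 31 36 32
f 29 31 38
f 33 29 37
f 35 33 34
f 36 35 28



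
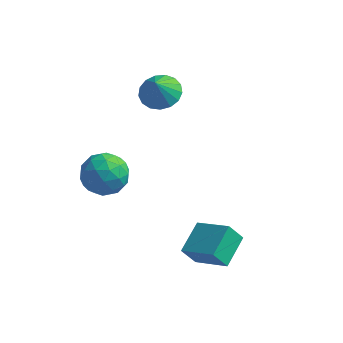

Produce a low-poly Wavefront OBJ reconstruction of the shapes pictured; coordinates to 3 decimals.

v 1.198 -3.408 -3.748
v 0.579 -3.671 -2.779
v 1.428 -1.747 -3.151
v 0.809 -2.01 -2.181
v 2.931 -3.99 -2.799
v 2.312 -4.253 -1.829
v 3.161 -2.329 -2.201
v 2.542 -2.592 -1.232
v -2.592 2.498 2.722
v -1.534 2.662 2.862
v -2.668 1.942 3.938
v -1.751 3.093 3.046
v -2.161 3.388 3.156
v -2.67 3.48 3.166
v -3.161 3.346 3.075
v -3.522 3.019 2.903
v -3.669 2.572 2.689
v -3.571 2.108 2.483
v -3.248 1.734 2.331
v -2.775 1.535 2.269
v -2.26 1.557 2.311
v -1.821 1.794 2.447
v -1.559 2.193 2.646
v -3.748 -1.279 0.677
v -2.87 -1.806 -0.043
v -4.35 -3.114 1.283
v -3.472 -3.641 0.563
v -3.141 -2.988 1.578
v -2.768 -1.854 1.203
v -4.452 -3.066 0.037
v -4.079 -1.932 -0.338
v -3.305 -2.91 -0.439
v -2.495 -2.861 0.514
v -4.725 -2.059 0.726
v -3.915 -2.01 1.679
v -3.256 -1.381 0.263
v -3.964 -3.539 0.977
v -3.769 -3.155 1.573
v -3.253 -3.464 1.15
v -3.196 -1.41 0.996
v -2.68 -1.719 0.573
v -2.839 -2.414 1.526
v -4.54 -3.201 0.667
v -4.024 -3.51 0.244
v -3.967 -1.456 0.09
v -3.451 -1.765 -0.333
v -4.381 -2.506 -0.286
v -2.996 -2.34 -0.392
v -3.35 -3.418 -0.036
v -3.925 -3.081 -0.345
v -3.706 -2.414 -0.565
v -2.519 -2.311 0.168
v -2.874 -3.39 0.524
v -2.679 -3.006 1.121
v -2.46 -2.339 0.9
v -2.775 -2.96 -0.065
v -4.346 -1.53 0.716
v -4.701 -2.609 1.072
v -4.76 -2.581 0.34
v -4.541 -1.914 0.119
v -3.87 -1.502 1.276
v -4.224 -2.58 1.632
v -3.514 -2.506 1.805
v -3.295 -1.839 1.585
v -4.445 -1.96 1.305
f 2 4 1
f 5 2 1
f 1 4 3
f 3 5 1
f 2 8 4
f 6 2 5
f 6 8 2
f 4 8 3
f 7 5 3
f 3 8 7
f 7 6 5
f 8 6 7
f 10 9 12
f 10 12 11
f 12 9 13
f 12 13 11
f 13 9 14
f 13 14 11
f 14 9 15
f 14 15 11
f 15 9 16
f 15 16 11
f 16 9 17
f 16 17 11
f 17 9 18
f 17 18 11
f 18 9 19
f 18 19 11
f 19 9 20
f 19 20 11
f 20 9 21
f 20 21 11
f 21 9 22
f 21 22 11
f 22 9 23
f 22 23 11
f 23 9 10
f 23 10 11
f 24 61 40
f 61 35 64
f 40 64 29
f 61 64 40
f 24 40 36
f 40 29 41
f 36 41 25
f 40 41 36
f 24 36 45
f 36 25 46
f 45 46 31
f 36 46 45
f 24 45 57
f 45 31 60
f 57 60 34
f 45 60 57
f 24 57 61
f 57 34 65
f 61 65 35
f 57 65 61
f 25 41 52
f 41 29 55
f 52 55 33
f 41 55 52
f 29 64 42
f 64 35 63
f 42 63 28
f 64 63 42
f 35 65 62
f 65 34 58
f 62 58 26
f 65 58 62
f 34 60 59
f 60 31 47
f 59 47 30
f 60 47 59
f 31 46 51
f 46 25 48
f 51 48 32
f 46 48 51
f 27 53 39
f 53 33 54
f 39 54 28
f 53 54 39
f 27 39 37
f 39 28 38
f 37 38 26
f 39 38 37
f 27 37 44
f 37 26 43
f 44 43 30
f 37 43 44
f 27 44 49
f 44 30 50
f 49 50 32
f 44 50 49
f 27 49 53
f 49 32 56
f 53 56 33
f 49 56 53
f 28 54 42
f 54 33 55
f 42 55 29
f 54 55 42
f 26 38 62
f 38 28 63
f 62 63 35
f 38 63 62
f 30 43 59
f 43 26 58
f 59 58 34
f 43 58 59
f 32 50 51
f 50 30 47
f 51 47 31
f 50 47 51
f 33 56 52
f 56 32 48
f 52 48 25
f 56 48 52



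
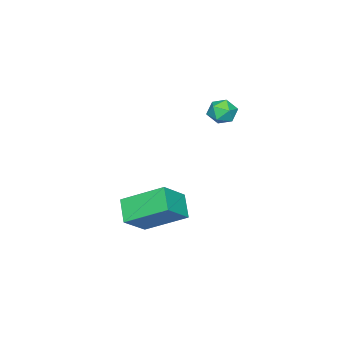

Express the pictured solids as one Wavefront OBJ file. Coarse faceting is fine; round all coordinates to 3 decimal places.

v 0.026 -5.001 -1.878
v -0.536 -3.234 -0.829
v 0.766 -4.33 -2.612
v 0.205 -2.563 -1.564
v 1.215 -5.217 -0.876
v 0.654 -3.45 0.172
v 1.956 -4.546 -1.611
v 1.394 -2.779 -0.562
v -2.567 -2.296 3.11
v -2.007 -1.902 3.22
v -2.233 -2.998 3.92
v -1.673 -2.604 4.03
v -2.302 -2.366 4.199
v -2.509 -1.932 3.698
v -1.731 -2.968 3.442
v -1.938 -2.534 2.941
v -1.49 -2.317 3.425
v -1.843 -1.945 3.893
v -2.397 -2.955 3.247
v -2.75 -2.583 3.715
f 2 4 1
f 5 2 1
f 1 4 3
f 3 5 1
f 2 8 4
f 6 2 5
f 6 8 2
f 4 8 3
f 7 5 3
f 3 8 7
f 7 6 5
f 8 6 7
f 9 20 14
f 9 14 10
f 9 10 16
f 9 16 19
f 9 19 20
f 10 14 18
f 14 20 13
f 20 19 11
f 19 16 15
f 16 10 17
f 12 18 13
f 12 13 11
f 12 11 15
f 12 15 17
f 12 17 18
f 13 18 14
f 11 13 20
f 15 11 19
f 17 15 16
f 18 17 10

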